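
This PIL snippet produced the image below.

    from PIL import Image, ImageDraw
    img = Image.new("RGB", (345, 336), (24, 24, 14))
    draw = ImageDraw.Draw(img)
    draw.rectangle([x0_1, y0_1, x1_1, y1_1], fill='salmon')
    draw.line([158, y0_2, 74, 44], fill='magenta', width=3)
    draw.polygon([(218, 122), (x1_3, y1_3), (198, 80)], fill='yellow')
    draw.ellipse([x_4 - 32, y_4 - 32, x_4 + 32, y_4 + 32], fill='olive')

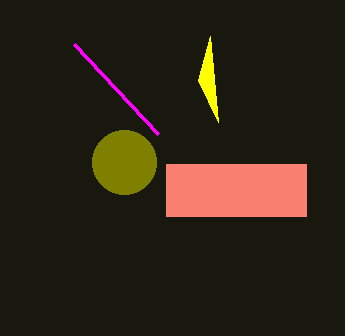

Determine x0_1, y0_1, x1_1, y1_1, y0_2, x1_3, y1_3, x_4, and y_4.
x0_1 = 166, y0_1 = 164, x1_1 = 306, y1_1 = 216, y0_2 = 134, x1_3 = 210, y1_3 = 36, x_4 = 124, y_4 = 162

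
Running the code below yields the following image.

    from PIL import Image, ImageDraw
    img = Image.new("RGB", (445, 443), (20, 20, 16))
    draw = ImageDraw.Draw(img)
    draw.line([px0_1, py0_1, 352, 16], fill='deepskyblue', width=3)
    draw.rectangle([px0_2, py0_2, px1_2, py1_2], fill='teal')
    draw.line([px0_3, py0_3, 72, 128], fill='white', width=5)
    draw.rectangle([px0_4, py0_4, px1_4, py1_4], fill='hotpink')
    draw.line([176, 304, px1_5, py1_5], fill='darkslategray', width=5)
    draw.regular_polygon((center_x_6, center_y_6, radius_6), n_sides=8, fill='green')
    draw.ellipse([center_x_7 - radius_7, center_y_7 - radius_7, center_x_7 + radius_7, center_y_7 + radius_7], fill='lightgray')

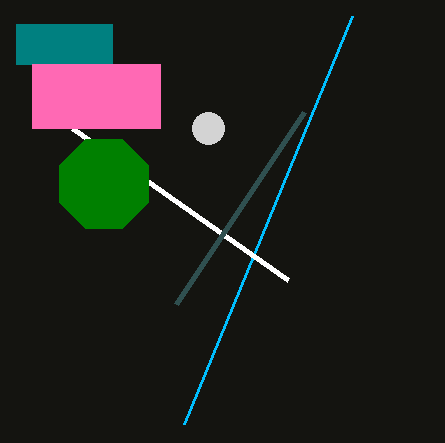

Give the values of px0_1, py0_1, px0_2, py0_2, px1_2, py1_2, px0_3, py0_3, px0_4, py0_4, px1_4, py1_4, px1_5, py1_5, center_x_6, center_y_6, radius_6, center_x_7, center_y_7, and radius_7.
px0_1 = 184
py0_1 = 424
px0_2 = 16
py0_2 = 24
px1_2 = 112
py1_2 = 64
px0_3 = 288
py0_3 = 280
px0_4 = 32
py0_4 = 64
px1_4 = 160
py1_4 = 128
px1_5 = 304
py1_5 = 112
center_x_6 = 104
center_y_6 = 184
radius_6 = 48
center_x_7 = 208
center_y_7 = 128
radius_7 = 16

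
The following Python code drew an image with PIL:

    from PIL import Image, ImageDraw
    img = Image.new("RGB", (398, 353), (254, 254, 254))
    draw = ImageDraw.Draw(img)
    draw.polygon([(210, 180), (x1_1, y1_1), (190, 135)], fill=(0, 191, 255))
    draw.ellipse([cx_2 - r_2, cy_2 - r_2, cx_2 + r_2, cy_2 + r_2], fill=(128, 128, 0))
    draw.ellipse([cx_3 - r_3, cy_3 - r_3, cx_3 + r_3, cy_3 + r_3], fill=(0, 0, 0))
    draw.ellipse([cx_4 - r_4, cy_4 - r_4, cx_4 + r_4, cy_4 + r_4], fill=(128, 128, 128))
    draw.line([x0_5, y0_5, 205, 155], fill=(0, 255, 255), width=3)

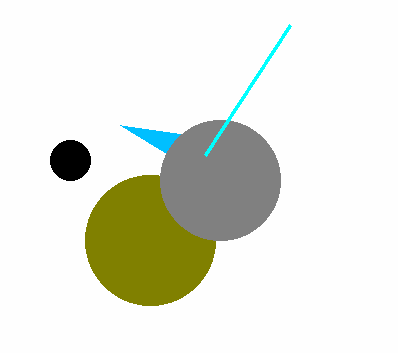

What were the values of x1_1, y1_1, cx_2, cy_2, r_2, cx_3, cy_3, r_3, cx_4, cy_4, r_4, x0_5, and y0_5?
x1_1 = 120; y1_1 = 125; cx_2 = 150; cy_2 = 240; r_2 = 65; cx_3 = 70; cy_3 = 160; r_3 = 20; cx_4 = 220; cy_4 = 180; r_4 = 60; x0_5 = 290; y0_5 = 25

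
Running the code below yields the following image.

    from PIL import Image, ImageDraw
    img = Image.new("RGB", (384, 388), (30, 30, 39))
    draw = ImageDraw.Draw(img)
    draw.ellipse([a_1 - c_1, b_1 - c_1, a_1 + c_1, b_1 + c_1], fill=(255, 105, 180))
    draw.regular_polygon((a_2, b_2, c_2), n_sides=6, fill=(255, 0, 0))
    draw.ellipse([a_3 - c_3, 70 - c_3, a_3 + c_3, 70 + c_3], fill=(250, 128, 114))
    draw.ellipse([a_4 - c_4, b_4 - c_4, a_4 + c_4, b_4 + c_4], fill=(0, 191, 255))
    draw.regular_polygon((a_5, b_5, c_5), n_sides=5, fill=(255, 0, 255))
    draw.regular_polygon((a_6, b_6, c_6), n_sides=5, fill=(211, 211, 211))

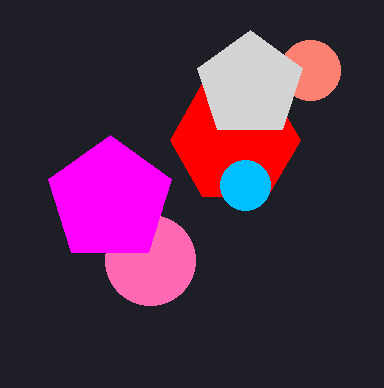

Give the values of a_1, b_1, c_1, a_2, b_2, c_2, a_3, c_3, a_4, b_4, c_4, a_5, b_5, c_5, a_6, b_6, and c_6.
a_1 = 150; b_1 = 260; c_1 = 45; a_2 = 235; b_2 = 140; c_2 = 65; a_3 = 310; c_3 = 30; a_4 = 245; b_4 = 185; c_4 = 25; a_5 = 110; b_5 = 200; c_5 = 65; a_6 = 250; b_6 = 85; c_6 = 55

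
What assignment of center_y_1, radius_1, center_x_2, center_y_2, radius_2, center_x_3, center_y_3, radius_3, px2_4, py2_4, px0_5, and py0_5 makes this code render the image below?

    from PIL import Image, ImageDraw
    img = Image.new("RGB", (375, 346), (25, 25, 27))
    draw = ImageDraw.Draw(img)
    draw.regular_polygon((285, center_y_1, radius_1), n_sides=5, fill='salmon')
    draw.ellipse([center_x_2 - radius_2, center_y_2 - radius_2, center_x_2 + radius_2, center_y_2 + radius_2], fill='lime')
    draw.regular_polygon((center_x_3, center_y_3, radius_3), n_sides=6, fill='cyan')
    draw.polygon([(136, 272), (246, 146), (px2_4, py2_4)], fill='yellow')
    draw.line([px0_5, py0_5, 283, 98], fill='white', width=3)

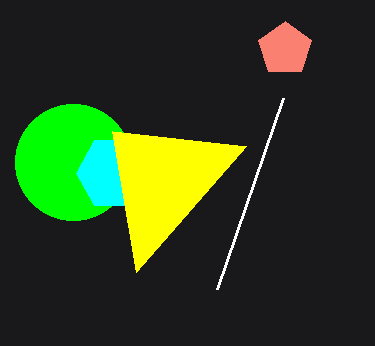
center_y_1 = 49; radius_1 = 28; center_x_2 = 73; center_y_2 = 162; radius_2 = 58; center_x_3 = 113; center_y_3 = 173; radius_3 = 37; px2_4 = 112; py2_4 = 131; px0_5 = 217; py0_5 = 289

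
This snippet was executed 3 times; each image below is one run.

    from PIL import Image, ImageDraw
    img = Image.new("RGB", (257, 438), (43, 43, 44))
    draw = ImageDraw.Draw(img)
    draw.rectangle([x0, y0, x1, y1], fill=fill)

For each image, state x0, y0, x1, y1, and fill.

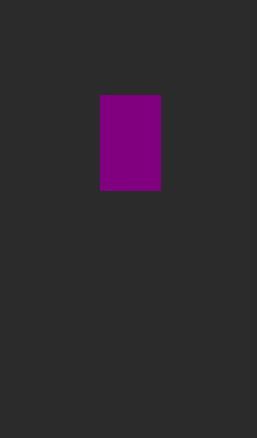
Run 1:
x0 = 100, y0 = 95, x1 = 160, y1 = 190, fill = 'purple'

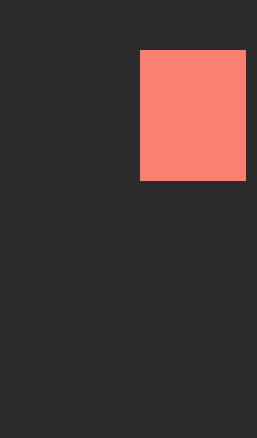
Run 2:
x0 = 140, y0 = 50, x1 = 245, y1 = 180, fill = 'salmon'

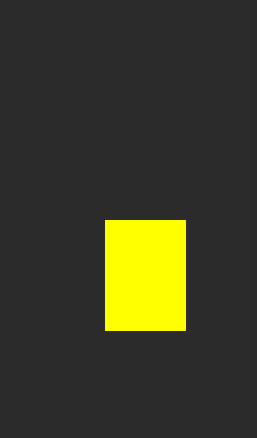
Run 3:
x0 = 105
y0 = 220
x1 = 185
y1 = 330
fill = 'yellow'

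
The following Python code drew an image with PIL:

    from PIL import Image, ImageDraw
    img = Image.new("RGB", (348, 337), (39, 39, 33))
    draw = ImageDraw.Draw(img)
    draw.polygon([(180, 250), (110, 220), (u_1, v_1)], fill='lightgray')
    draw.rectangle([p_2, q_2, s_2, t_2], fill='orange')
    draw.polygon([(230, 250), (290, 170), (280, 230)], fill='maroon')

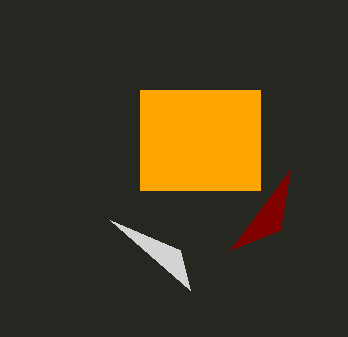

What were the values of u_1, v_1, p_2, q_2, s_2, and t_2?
u_1 = 190, v_1 = 290, p_2 = 140, q_2 = 90, s_2 = 260, t_2 = 190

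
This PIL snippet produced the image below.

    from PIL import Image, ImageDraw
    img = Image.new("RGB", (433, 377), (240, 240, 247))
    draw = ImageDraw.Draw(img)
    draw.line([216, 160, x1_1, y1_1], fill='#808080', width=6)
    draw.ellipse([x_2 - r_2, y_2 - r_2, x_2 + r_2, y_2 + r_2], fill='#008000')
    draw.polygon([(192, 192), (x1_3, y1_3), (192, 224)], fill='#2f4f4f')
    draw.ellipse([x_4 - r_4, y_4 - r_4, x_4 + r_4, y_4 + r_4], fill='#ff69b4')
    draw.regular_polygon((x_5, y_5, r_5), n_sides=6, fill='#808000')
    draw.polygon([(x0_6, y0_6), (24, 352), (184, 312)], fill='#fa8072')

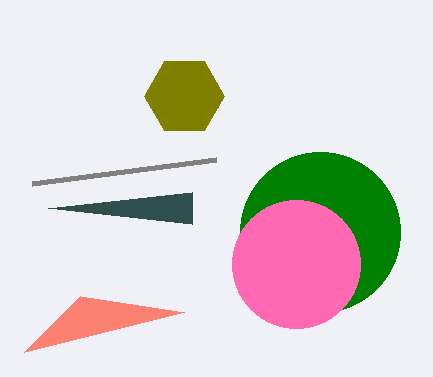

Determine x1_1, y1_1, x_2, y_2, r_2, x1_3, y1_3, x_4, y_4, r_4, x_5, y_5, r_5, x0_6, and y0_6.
x1_1 = 32
y1_1 = 184
x_2 = 320
y_2 = 232
r_2 = 80
x1_3 = 48
y1_3 = 208
x_4 = 296
y_4 = 264
r_4 = 64
x_5 = 184
y_5 = 96
r_5 = 40
x0_6 = 80
y0_6 = 296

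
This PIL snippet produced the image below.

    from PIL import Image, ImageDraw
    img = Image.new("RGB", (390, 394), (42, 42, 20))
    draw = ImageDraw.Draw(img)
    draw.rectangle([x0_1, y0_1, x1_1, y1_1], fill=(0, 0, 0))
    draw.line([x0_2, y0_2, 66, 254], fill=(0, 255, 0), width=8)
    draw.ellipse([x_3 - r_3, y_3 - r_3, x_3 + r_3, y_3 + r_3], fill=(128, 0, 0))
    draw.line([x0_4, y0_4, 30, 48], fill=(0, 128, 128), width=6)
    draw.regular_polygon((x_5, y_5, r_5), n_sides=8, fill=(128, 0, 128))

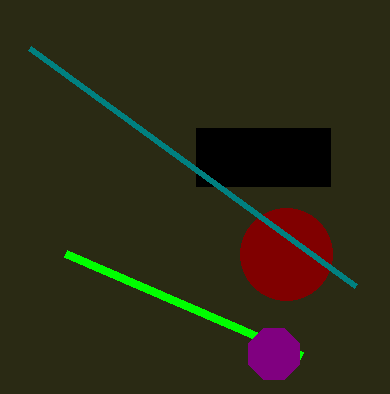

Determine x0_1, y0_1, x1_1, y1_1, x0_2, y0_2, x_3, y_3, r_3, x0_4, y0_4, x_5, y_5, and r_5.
x0_1 = 196
y0_1 = 128
x1_1 = 330
y1_1 = 186
x0_2 = 302
y0_2 = 356
x_3 = 286
y_3 = 254
r_3 = 46
x0_4 = 356
y0_4 = 286
x_5 = 274
y_5 = 354
r_5 = 28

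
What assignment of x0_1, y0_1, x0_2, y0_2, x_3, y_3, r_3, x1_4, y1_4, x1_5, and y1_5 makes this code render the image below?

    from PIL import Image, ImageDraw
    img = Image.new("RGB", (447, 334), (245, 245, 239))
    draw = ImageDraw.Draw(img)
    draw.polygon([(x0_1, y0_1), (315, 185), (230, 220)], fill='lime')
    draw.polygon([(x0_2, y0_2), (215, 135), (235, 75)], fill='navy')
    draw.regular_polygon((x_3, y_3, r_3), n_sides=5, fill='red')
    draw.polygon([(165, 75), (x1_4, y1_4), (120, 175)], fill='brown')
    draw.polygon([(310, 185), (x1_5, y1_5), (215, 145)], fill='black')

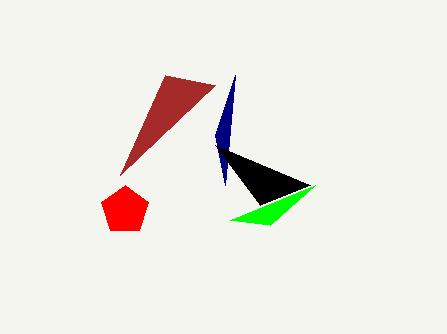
x0_1 = 270
y0_1 = 225
x0_2 = 225
y0_2 = 185
x_3 = 125
y_3 = 210
r_3 = 25
x1_4 = 215
y1_4 = 85
x1_5 = 260
y1_5 = 205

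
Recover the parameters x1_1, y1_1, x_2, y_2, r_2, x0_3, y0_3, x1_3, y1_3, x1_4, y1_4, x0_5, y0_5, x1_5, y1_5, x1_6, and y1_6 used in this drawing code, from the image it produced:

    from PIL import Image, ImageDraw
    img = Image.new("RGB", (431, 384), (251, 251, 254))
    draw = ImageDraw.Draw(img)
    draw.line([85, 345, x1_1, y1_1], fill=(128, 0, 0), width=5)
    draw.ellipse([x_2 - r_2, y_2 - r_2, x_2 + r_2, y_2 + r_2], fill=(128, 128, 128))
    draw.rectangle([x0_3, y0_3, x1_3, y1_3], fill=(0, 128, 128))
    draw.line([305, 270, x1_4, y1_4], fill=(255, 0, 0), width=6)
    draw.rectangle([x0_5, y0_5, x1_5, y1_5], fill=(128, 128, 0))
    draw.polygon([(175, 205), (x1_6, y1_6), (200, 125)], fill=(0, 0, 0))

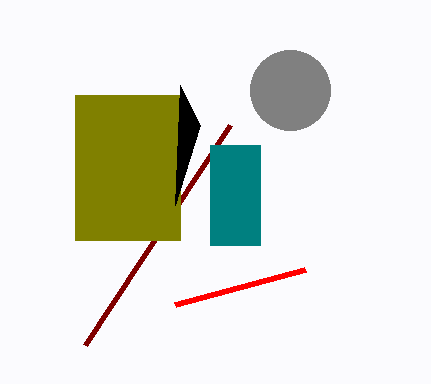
x1_1 = 230; y1_1 = 125; x_2 = 290; y_2 = 90; r_2 = 40; x0_3 = 210; y0_3 = 145; x1_3 = 260; y1_3 = 245; x1_4 = 175; y1_4 = 305; x0_5 = 75; y0_5 = 95; x1_5 = 180; y1_5 = 240; x1_6 = 180; y1_6 = 85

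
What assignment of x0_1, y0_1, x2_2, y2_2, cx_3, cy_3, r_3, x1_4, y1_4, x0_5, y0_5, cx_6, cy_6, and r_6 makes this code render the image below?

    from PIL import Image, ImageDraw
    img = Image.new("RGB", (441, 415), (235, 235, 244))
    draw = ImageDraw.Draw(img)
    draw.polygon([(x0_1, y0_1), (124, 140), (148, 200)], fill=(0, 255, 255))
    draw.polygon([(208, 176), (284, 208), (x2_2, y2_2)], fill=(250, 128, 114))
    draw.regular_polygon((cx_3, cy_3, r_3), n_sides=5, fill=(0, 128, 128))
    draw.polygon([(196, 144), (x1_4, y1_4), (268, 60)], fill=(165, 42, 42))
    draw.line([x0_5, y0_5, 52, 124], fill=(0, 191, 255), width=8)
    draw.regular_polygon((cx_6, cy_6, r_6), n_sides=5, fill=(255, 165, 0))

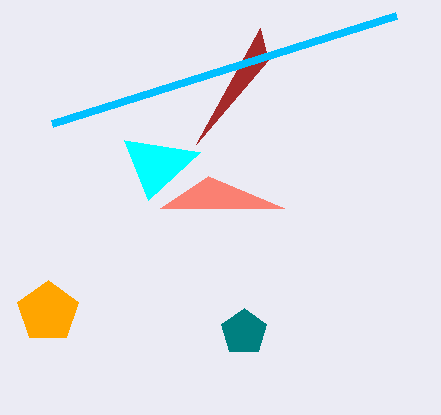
x0_1 = 200; y0_1 = 152; x2_2 = 160; y2_2 = 208; cx_3 = 244; cy_3 = 332; r_3 = 24; x1_4 = 260; y1_4 = 28; x0_5 = 396; y0_5 = 16; cx_6 = 48; cy_6 = 312; r_6 = 32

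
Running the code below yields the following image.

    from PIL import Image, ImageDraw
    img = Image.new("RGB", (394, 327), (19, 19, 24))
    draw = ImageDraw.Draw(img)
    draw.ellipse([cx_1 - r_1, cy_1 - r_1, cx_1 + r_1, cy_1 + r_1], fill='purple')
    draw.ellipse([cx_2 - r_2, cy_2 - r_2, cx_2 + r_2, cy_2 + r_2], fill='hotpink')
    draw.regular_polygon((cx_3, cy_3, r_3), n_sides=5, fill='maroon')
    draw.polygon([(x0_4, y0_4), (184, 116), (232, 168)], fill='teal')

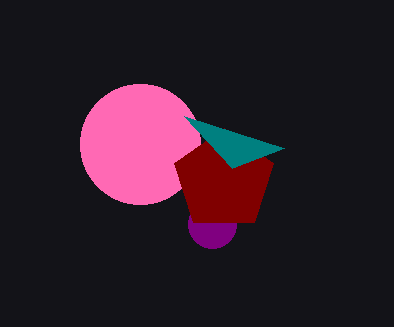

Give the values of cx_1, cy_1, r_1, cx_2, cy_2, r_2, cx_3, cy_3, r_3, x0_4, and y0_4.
cx_1 = 212; cy_1 = 224; r_1 = 24; cx_2 = 140; cy_2 = 144; r_2 = 60; cx_3 = 224; cy_3 = 180; r_3 = 52; x0_4 = 284; y0_4 = 148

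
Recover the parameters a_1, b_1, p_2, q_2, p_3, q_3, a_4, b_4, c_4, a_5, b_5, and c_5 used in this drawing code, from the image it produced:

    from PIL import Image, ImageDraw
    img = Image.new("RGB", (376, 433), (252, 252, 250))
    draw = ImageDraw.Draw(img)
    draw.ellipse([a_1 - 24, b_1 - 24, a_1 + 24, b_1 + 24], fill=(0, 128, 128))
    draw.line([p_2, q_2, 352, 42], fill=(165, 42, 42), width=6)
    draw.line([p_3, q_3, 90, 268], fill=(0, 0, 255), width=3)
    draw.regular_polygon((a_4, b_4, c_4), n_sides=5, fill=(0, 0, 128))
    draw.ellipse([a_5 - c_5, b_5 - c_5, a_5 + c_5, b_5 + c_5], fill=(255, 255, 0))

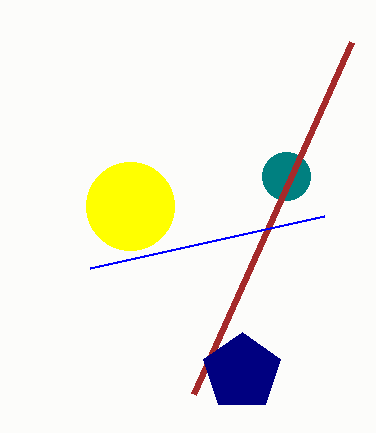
a_1 = 286, b_1 = 176, p_2 = 194, q_2 = 394, p_3 = 324, q_3 = 216, a_4 = 242, b_4 = 372, c_4 = 40, a_5 = 130, b_5 = 206, c_5 = 44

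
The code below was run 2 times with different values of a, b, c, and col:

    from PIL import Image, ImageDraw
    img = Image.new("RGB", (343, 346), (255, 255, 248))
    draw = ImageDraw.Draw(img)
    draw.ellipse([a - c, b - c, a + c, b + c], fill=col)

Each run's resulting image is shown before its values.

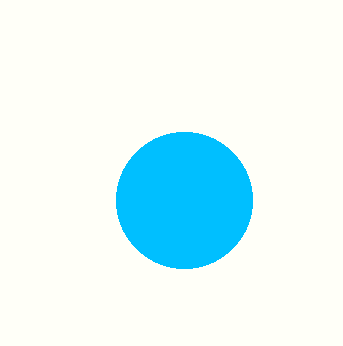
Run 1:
a = 184, b = 200, c = 68, col = 'deepskyblue'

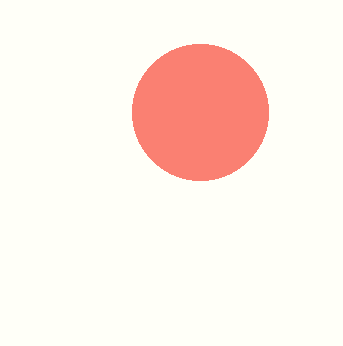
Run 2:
a = 200; b = 112; c = 68; col = 'salmon'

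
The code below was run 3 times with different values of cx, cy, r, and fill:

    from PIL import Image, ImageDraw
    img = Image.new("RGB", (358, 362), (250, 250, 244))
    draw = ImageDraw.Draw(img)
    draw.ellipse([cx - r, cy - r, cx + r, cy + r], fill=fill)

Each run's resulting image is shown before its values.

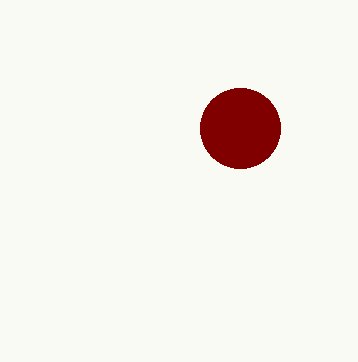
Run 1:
cx = 240, cy = 128, r = 40, fill = 'maroon'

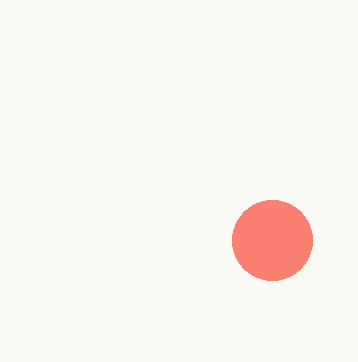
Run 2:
cx = 272
cy = 240
r = 40
fill = 'salmon'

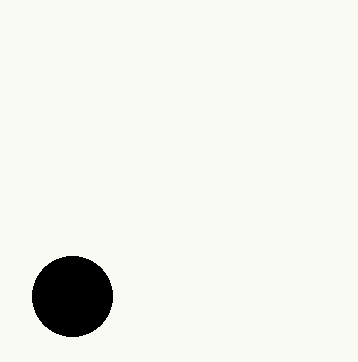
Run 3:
cx = 72
cy = 296
r = 40
fill = 'black'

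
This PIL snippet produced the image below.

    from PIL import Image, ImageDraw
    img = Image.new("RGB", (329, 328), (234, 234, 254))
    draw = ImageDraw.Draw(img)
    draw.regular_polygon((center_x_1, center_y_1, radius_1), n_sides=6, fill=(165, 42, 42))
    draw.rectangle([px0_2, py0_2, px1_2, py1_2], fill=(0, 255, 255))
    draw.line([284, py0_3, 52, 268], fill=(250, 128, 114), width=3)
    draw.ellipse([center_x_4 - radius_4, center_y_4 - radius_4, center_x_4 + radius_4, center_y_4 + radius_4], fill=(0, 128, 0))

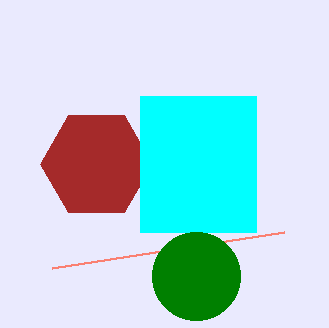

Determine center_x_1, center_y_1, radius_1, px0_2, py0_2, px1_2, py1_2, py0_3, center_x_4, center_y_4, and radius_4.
center_x_1 = 96
center_y_1 = 164
radius_1 = 56
px0_2 = 140
py0_2 = 96
px1_2 = 256
py1_2 = 232
py0_3 = 232
center_x_4 = 196
center_y_4 = 276
radius_4 = 44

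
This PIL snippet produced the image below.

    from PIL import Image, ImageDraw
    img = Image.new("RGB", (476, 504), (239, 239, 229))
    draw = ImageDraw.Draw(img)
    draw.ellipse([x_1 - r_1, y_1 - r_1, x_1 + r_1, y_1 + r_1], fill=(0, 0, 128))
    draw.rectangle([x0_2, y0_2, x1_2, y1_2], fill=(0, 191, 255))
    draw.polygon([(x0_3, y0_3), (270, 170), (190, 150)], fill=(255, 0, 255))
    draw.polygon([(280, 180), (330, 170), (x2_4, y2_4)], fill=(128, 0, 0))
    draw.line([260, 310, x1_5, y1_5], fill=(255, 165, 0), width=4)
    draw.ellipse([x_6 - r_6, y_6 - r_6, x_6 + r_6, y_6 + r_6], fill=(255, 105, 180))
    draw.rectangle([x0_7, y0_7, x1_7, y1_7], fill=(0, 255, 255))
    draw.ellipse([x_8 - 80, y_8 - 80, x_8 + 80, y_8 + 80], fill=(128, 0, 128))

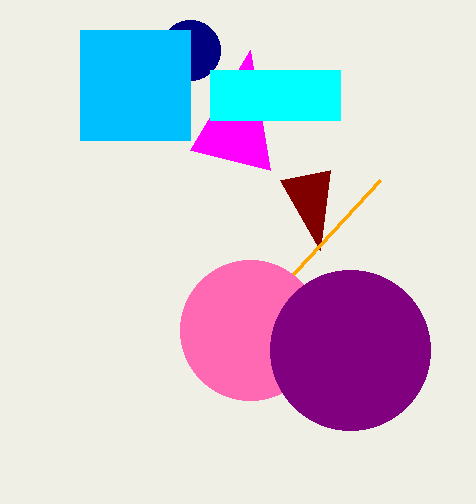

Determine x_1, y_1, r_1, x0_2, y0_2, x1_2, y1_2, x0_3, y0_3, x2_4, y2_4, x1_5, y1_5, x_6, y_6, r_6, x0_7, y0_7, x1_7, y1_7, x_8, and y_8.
x_1 = 190, y_1 = 50, r_1 = 30, x0_2 = 80, y0_2 = 30, x1_2 = 190, y1_2 = 140, x0_3 = 250, y0_3 = 50, x2_4 = 320, y2_4 = 250, x1_5 = 380, y1_5 = 180, x_6 = 250, y_6 = 330, r_6 = 70, x0_7 = 210, y0_7 = 70, x1_7 = 340, y1_7 = 120, x_8 = 350, y_8 = 350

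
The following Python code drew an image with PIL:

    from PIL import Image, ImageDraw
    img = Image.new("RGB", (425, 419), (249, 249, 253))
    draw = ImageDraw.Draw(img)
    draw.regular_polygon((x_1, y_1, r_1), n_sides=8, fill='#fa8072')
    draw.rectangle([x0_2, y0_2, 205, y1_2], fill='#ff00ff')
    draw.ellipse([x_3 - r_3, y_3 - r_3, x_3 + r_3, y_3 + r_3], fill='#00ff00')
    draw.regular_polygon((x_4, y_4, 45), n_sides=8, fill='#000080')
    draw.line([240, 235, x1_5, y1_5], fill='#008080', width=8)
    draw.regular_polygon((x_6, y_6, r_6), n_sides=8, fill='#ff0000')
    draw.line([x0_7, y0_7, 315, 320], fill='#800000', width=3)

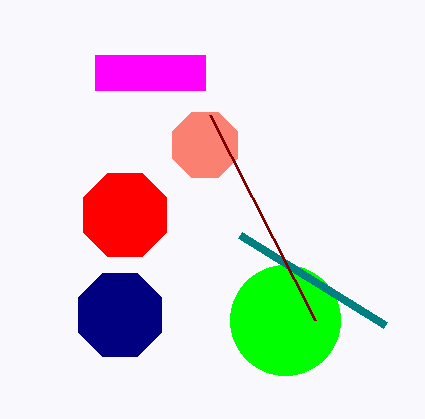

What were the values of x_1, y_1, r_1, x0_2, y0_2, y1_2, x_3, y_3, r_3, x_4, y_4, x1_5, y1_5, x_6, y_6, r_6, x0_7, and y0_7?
x_1 = 205, y_1 = 145, r_1 = 35, x0_2 = 95, y0_2 = 55, y1_2 = 90, x_3 = 285, y_3 = 320, r_3 = 55, x_4 = 120, y_4 = 315, x1_5 = 385, y1_5 = 325, x_6 = 125, y_6 = 215, r_6 = 45, x0_7 = 210, y0_7 = 115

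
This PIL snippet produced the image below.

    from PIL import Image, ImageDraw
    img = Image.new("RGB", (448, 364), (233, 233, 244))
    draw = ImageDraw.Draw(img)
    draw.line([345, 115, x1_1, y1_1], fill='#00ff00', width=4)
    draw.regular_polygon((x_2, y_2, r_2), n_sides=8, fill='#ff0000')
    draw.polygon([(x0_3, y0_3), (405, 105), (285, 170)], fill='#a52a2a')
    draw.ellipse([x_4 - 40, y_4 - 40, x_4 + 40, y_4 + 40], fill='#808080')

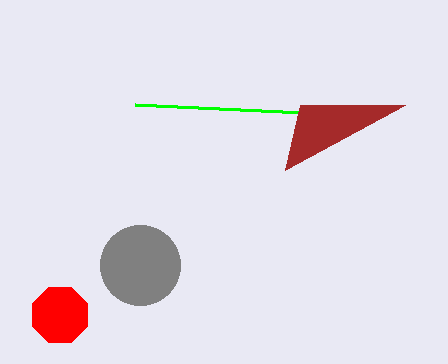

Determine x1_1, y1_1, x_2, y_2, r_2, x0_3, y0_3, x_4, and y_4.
x1_1 = 135, y1_1 = 105, x_2 = 60, y_2 = 315, r_2 = 30, x0_3 = 300, y0_3 = 105, x_4 = 140, y_4 = 265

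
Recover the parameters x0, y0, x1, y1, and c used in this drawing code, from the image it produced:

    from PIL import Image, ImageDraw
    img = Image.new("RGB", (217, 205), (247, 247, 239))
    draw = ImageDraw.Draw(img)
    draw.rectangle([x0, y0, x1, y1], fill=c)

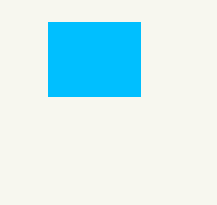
x0 = 48; y0 = 22; x1 = 140; y1 = 96; c = 'deepskyblue'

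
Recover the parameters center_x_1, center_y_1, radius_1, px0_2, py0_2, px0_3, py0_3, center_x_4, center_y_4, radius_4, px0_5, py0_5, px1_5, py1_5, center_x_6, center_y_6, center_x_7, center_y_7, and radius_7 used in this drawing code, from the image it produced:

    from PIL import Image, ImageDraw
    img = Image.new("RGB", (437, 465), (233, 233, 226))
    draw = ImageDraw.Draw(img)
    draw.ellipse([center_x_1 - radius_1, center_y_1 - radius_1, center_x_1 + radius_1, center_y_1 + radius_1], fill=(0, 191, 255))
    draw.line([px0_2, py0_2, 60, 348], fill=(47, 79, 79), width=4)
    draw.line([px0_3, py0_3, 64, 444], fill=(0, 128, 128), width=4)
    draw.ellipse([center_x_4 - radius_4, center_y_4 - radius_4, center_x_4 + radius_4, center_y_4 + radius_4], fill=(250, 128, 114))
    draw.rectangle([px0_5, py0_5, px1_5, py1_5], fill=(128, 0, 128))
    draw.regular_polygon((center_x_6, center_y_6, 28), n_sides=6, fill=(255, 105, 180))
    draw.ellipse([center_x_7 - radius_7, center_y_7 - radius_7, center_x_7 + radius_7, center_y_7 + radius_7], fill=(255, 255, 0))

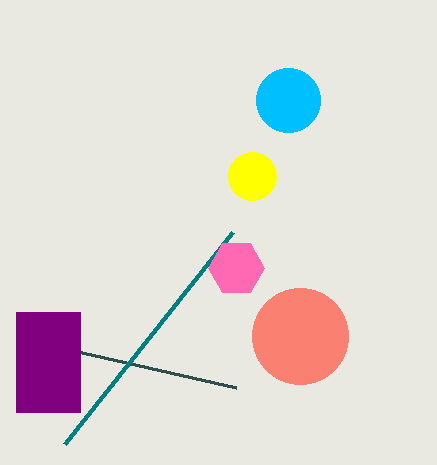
center_x_1 = 288, center_y_1 = 100, radius_1 = 32, px0_2 = 236, py0_2 = 388, px0_3 = 232, py0_3 = 232, center_x_4 = 300, center_y_4 = 336, radius_4 = 48, px0_5 = 16, py0_5 = 312, px1_5 = 80, py1_5 = 412, center_x_6 = 236, center_y_6 = 268, center_x_7 = 252, center_y_7 = 176, radius_7 = 24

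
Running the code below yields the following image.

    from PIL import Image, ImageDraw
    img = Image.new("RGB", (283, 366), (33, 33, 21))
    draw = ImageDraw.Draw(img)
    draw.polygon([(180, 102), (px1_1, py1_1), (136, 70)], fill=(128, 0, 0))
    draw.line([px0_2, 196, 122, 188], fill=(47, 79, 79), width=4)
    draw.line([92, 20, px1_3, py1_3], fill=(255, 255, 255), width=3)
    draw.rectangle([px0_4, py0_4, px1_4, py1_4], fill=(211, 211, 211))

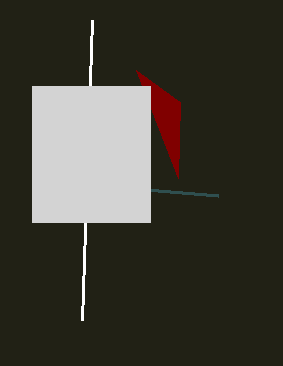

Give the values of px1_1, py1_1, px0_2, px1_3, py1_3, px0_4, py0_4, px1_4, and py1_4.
px1_1 = 178, py1_1 = 178, px0_2 = 218, px1_3 = 82, py1_3 = 320, px0_4 = 32, py0_4 = 86, px1_4 = 150, py1_4 = 222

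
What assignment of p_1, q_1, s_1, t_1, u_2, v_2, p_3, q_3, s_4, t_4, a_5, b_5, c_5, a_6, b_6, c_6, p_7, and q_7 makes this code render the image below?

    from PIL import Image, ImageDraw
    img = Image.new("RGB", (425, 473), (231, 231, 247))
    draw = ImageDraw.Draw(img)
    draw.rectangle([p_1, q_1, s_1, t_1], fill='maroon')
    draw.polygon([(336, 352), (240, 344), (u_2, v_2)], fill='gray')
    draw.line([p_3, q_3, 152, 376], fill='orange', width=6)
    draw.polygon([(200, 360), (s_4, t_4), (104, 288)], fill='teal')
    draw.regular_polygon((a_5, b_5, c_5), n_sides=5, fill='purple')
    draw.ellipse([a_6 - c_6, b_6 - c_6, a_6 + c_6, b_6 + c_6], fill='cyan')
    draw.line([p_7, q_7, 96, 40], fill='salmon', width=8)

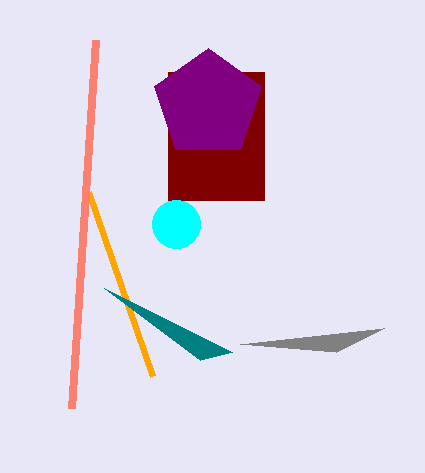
p_1 = 168
q_1 = 72
s_1 = 264
t_1 = 200
u_2 = 384
v_2 = 328
p_3 = 88
q_3 = 192
s_4 = 232
t_4 = 352
a_5 = 208
b_5 = 104
c_5 = 56
a_6 = 176
b_6 = 224
c_6 = 24
p_7 = 72
q_7 = 408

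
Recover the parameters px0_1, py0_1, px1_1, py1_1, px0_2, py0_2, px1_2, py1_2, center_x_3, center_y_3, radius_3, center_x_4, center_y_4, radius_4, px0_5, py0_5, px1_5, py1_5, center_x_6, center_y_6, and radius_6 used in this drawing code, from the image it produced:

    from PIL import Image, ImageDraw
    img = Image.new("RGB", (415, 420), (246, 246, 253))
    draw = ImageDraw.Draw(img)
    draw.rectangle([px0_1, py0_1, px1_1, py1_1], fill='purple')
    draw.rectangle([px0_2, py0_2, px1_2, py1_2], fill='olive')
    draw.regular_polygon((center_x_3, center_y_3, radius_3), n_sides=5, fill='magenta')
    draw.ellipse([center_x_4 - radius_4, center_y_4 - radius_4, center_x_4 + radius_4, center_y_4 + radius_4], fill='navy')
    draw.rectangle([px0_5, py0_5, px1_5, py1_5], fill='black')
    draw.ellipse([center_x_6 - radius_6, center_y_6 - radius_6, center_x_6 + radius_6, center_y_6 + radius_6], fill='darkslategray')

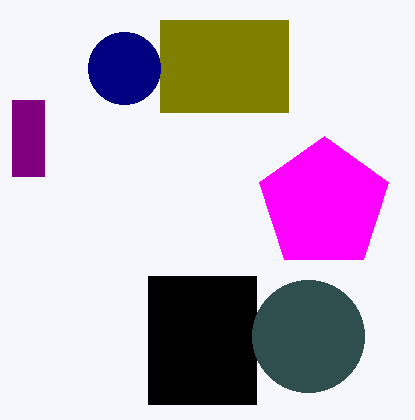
px0_1 = 12
py0_1 = 100
px1_1 = 44
py1_1 = 176
px0_2 = 160
py0_2 = 20
px1_2 = 288
py1_2 = 112
center_x_3 = 324
center_y_3 = 204
radius_3 = 68
center_x_4 = 124
center_y_4 = 68
radius_4 = 36
px0_5 = 148
py0_5 = 276
px1_5 = 256
py1_5 = 404
center_x_6 = 308
center_y_6 = 336
radius_6 = 56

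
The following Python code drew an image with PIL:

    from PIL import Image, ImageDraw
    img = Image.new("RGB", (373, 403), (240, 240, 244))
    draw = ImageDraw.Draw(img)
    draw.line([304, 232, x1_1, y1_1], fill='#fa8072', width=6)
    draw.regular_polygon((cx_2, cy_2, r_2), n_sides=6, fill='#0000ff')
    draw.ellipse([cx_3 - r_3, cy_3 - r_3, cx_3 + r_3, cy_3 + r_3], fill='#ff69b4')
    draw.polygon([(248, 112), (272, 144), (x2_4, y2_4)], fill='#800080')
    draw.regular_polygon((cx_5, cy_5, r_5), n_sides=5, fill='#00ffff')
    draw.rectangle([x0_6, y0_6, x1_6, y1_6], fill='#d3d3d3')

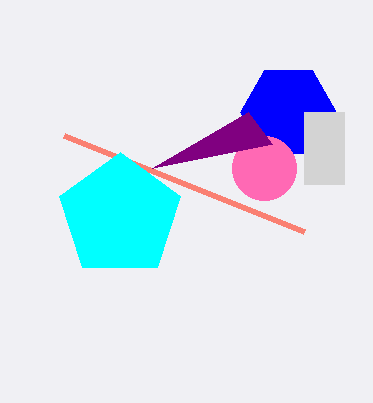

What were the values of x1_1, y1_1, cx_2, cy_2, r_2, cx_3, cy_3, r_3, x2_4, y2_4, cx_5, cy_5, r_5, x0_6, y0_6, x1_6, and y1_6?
x1_1 = 64
y1_1 = 136
cx_2 = 288
cy_2 = 112
r_2 = 48
cx_3 = 264
cy_3 = 168
r_3 = 32
x2_4 = 152
y2_4 = 168
cx_5 = 120
cy_5 = 216
r_5 = 64
x0_6 = 304
y0_6 = 112
x1_6 = 344
y1_6 = 184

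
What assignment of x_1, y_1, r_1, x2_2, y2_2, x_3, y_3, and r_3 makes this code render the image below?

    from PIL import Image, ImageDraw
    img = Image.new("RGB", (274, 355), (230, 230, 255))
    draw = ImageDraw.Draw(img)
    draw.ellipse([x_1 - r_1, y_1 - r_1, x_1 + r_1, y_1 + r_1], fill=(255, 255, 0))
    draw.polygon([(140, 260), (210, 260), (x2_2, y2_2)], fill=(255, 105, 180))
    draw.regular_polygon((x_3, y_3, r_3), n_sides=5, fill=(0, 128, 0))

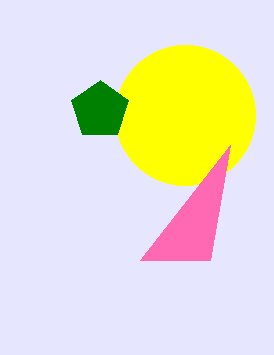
x_1 = 185
y_1 = 115
r_1 = 70
x2_2 = 230
y2_2 = 145
x_3 = 100
y_3 = 110
r_3 = 30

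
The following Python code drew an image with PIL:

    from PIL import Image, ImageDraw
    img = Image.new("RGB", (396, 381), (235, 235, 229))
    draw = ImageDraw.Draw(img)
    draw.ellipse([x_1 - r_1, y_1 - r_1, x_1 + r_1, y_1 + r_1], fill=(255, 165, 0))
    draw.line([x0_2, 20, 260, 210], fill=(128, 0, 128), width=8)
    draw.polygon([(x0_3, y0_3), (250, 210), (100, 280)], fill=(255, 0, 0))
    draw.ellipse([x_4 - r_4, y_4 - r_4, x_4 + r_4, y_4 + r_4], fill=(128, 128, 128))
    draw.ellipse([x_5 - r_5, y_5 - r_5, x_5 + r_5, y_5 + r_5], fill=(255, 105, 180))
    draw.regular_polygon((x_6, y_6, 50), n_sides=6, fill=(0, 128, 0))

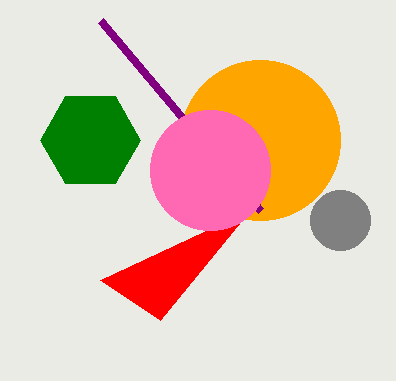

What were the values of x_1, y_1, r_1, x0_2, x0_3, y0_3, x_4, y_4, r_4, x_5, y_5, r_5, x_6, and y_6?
x_1 = 260
y_1 = 140
r_1 = 80
x0_2 = 100
x0_3 = 160
y0_3 = 320
x_4 = 340
y_4 = 220
r_4 = 30
x_5 = 210
y_5 = 170
r_5 = 60
x_6 = 90
y_6 = 140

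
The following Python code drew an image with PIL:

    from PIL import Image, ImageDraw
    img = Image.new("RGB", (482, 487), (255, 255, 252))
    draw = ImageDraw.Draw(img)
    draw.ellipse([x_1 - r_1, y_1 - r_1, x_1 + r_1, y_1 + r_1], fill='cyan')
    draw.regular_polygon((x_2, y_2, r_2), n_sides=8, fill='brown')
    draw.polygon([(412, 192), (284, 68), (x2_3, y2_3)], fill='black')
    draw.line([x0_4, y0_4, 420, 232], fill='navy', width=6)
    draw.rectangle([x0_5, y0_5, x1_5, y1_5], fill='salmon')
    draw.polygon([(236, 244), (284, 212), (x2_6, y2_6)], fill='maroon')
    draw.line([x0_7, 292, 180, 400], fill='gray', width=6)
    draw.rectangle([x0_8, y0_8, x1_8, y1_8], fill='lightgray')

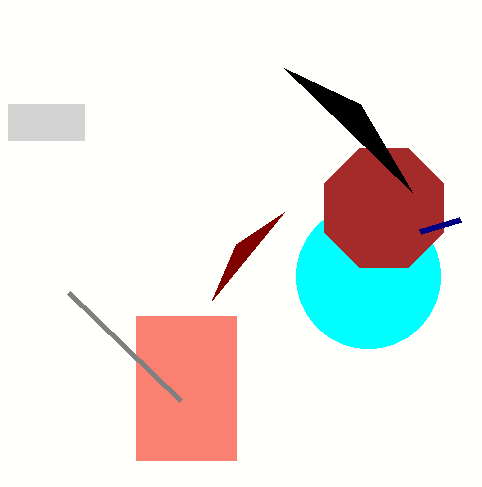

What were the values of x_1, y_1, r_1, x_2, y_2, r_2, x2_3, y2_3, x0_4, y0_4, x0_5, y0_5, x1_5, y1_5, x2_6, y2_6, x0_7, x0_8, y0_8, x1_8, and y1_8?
x_1 = 368; y_1 = 276; r_1 = 72; x_2 = 384; y_2 = 208; r_2 = 64; x2_3 = 360; y2_3 = 104; x0_4 = 460; y0_4 = 220; x0_5 = 136; y0_5 = 316; x1_5 = 236; y1_5 = 460; x2_6 = 212; y2_6 = 300; x0_7 = 68; x0_8 = 8; y0_8 = 104; x1_8 = 84; y1_8 = 140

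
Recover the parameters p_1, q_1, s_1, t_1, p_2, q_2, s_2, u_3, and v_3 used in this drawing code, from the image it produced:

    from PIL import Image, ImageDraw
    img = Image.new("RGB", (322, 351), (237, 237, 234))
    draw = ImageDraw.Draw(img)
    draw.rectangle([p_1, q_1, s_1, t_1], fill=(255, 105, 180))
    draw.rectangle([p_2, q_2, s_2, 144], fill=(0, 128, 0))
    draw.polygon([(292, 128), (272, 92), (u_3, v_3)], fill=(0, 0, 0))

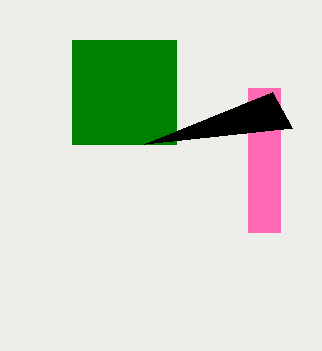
p_1 = 248; q_1 = 88; s_1 = 280; t_1 = 232; p_2 = 72; q_2 = 40; s_2 = 176; u_3 = 144; v_3 = 144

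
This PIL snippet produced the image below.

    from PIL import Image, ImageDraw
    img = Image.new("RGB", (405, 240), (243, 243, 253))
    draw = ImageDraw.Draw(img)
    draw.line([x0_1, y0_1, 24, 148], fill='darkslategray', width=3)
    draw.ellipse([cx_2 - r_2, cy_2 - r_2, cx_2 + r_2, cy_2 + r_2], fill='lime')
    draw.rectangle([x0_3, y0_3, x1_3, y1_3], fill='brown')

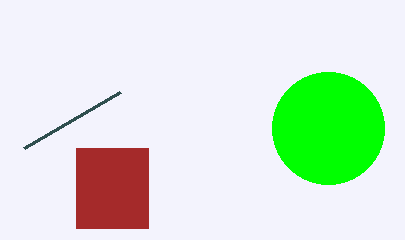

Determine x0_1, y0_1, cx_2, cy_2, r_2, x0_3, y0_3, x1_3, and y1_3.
x0_1 = 120, y0_1 = 92, cx_2 = 328, cy_2 = 128, r_2 = 56, x0_3 = 76, y0_3 = 148, x1_3 = 148, y1_3 = 228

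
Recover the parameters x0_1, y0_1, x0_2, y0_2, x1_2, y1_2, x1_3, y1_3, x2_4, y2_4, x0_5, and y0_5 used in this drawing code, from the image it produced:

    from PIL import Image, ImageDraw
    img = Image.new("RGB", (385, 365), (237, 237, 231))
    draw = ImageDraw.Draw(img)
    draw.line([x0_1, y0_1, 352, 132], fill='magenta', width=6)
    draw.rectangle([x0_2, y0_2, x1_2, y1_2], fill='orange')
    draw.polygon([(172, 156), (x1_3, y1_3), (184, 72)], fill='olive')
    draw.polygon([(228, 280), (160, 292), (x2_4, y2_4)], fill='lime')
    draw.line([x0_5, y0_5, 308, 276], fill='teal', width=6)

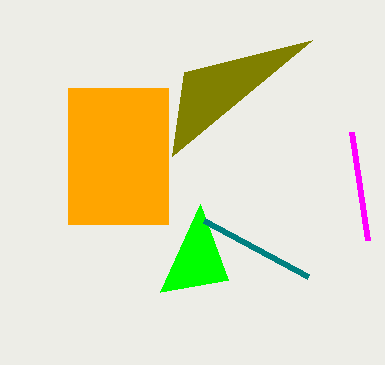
x0_1 = 368; y0_1 = 240; x0_2 = 68; y0_2 = 88; x1_2 = 168; y1_2 = 224; x1_3 = 312; y1_3 = 40; x2_4 = 200; y2_4 = 204; x0_5 = 204; y0_5 = 220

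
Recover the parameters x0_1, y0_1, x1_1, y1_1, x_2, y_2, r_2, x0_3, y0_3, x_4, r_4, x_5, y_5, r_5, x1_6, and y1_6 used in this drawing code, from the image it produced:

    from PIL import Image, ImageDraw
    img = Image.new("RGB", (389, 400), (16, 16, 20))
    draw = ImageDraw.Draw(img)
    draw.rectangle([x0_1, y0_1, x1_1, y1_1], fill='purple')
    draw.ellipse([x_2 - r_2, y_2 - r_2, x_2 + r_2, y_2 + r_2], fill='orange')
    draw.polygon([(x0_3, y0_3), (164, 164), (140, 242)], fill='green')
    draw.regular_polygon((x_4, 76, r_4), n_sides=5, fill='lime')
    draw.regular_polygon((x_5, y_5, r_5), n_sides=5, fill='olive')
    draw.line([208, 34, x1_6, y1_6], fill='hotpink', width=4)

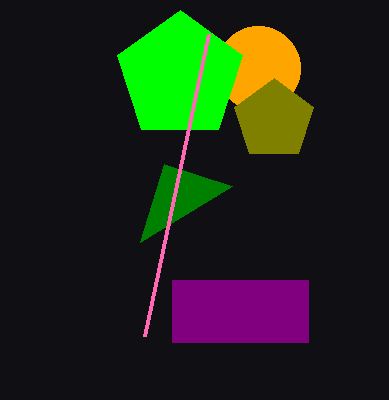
x0_1 = 172, y0_1 = 280, x1_1 = 308, y1_1 = 342, x_2 = 258, y_2 = 68, r_2 = 42, x0_3 = 232, y0_3 = 186, x_4 = 180, r_4 = 66, x_5 = 274, y_5 = 120, r_5 = 42, x1_6 = 144, y1_6 = 336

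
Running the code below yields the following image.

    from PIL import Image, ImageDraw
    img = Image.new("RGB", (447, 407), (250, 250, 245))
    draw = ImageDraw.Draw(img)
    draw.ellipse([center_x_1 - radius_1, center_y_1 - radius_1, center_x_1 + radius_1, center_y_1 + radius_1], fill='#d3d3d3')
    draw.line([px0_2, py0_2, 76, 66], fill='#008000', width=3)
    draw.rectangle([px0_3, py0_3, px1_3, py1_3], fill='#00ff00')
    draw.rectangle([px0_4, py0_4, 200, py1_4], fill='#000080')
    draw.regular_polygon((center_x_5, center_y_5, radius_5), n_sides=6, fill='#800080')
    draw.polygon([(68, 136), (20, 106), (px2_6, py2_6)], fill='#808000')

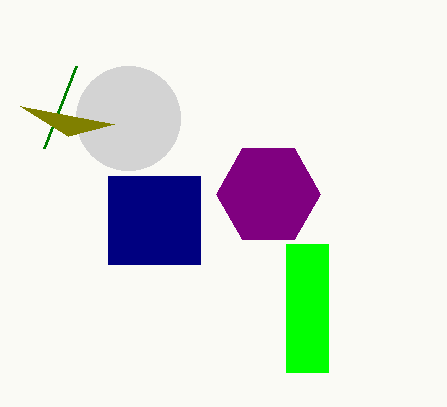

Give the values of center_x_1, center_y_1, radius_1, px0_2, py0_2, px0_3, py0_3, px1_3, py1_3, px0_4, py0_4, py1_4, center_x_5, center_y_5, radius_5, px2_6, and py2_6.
center_x_1 = 128; center_y_1 = 118; radius_1 = 52; px0_2 = 44; py0_2 = 148; px0_3 = 286; py0_3 = 244; px1_3 = 328; py1_3 = 372; px0_4 = 108; py0_4 = 176; py1_4 = 264; center_x_5 = 268; center_y_5 = 194; radius_5 = 52; px2_6 = 114; py2_6 = 124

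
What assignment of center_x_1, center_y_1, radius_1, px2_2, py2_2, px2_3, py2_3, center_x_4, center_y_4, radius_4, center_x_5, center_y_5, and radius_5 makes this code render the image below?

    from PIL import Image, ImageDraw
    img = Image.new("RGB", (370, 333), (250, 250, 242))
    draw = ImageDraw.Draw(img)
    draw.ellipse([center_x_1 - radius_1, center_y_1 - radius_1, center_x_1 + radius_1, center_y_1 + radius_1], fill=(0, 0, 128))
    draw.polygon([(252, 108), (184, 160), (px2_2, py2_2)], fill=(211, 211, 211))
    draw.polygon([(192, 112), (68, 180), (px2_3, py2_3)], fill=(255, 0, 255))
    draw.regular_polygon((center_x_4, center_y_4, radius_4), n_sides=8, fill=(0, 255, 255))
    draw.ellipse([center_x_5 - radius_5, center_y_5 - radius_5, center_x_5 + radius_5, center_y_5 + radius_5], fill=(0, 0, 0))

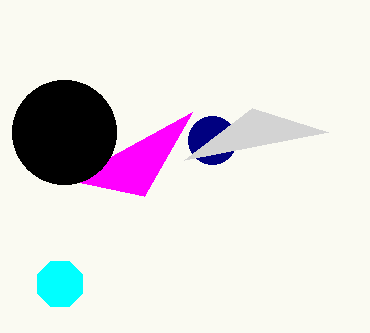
center_x_1 = 212; center_y_1 = 140; radius_1 = 24; px2_2 = 328; py2_2 = 132; px2_3 = 144; py2_3 = 196; center_x_4 = 60; center_y_4 = 284; radius_4 = 24; center_x_5 = 64; center_y_5 = 132; radius_5 = 52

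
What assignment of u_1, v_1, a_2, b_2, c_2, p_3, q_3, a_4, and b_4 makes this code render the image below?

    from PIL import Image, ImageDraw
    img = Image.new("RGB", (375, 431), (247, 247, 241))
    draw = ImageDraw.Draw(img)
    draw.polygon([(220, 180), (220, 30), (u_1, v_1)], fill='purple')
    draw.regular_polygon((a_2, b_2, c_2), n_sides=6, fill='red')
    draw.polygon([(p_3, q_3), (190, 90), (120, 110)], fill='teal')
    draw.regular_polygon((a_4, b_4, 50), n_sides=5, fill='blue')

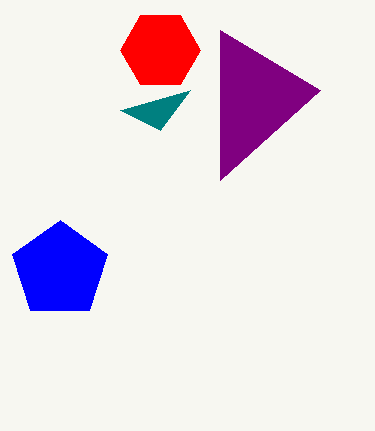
u_1 = 320, v_1 = 90, a_2 = 160, b_2 = 50, c_2 = 40, p_3 = 160, q_3 = 130, a_4 = 60, b_4 = 270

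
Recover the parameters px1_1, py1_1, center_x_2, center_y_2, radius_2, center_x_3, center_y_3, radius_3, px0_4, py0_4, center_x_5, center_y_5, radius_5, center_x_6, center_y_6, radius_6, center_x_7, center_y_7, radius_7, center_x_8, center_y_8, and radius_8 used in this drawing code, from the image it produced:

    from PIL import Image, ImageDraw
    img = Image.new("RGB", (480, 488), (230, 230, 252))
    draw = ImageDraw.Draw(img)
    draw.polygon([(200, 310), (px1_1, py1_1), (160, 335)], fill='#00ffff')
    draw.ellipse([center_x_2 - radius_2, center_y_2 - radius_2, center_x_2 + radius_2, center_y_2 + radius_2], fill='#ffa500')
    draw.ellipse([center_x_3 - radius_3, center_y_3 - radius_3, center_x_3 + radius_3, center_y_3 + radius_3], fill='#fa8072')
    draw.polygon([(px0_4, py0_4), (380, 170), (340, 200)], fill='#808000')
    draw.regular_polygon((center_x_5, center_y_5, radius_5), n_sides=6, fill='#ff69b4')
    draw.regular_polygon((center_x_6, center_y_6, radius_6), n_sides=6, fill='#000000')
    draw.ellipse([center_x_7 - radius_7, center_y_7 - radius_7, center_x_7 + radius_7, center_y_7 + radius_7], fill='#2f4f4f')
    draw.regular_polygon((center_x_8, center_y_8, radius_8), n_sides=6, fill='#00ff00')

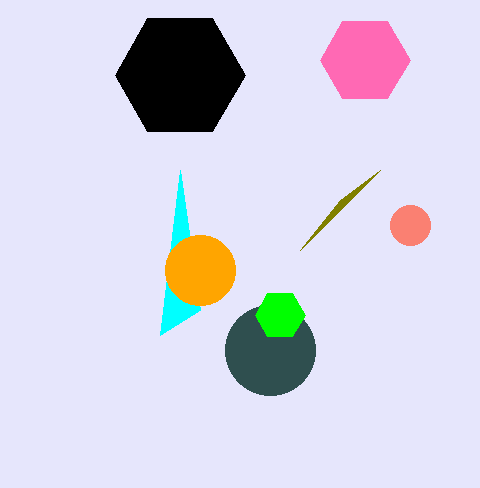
px1_1 = 180
py1_1 = 170
center_x_2 = 200
center_y_2 = 270
radius_2 = 35
center_x_3 = 410
center_y_3 = 225
radius_3 = 20
px0_4 = 300
py0_4 = 250
center_x_5 = 365
center_y_5 = 60
radius_5 = 45
center_x_6 = 180
center_y_6 = 75
radius_6 = 65
center_x_7 = 270
center_y_7 = 350
radius_7 = 45
center_x_8 = 280
center_y_8 = 315
radius_8 = 25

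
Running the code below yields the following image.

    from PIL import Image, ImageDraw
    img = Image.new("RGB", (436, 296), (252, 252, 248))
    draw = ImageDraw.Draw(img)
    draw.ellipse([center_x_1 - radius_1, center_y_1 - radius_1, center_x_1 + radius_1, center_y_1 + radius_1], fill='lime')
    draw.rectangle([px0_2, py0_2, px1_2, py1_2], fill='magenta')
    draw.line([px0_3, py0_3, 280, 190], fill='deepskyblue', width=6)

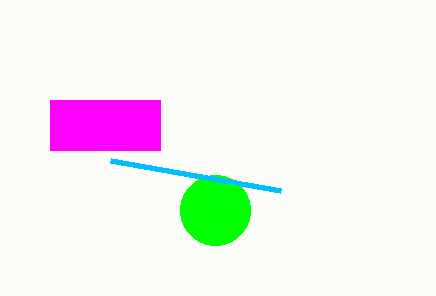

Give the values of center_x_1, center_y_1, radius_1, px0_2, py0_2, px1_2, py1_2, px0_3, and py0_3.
center_x_1 = 215, center_y_1 = 210, radius_1 = 35, px0_2 = 50, py0_2 = 100, px1_2 = 160, py1_2 = 150, px0_3 = 110, py0_3 = 160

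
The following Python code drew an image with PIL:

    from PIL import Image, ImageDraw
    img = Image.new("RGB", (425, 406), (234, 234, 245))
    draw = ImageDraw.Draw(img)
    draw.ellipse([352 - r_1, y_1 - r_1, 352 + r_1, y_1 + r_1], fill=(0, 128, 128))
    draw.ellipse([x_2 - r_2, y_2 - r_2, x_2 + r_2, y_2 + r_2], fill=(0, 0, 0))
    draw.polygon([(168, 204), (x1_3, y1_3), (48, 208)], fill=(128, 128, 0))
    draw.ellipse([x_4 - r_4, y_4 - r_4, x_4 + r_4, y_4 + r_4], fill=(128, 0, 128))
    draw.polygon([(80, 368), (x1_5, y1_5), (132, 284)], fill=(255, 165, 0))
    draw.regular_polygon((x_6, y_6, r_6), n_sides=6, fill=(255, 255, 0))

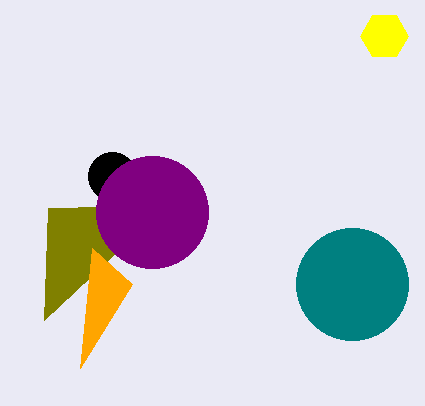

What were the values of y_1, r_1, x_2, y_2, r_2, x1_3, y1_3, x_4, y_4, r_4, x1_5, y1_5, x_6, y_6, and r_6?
y_1 = 284, r_1 = 56, x_2 = 112, y_2 = 176, r_2 = 24, x1_3 = 44, y1_3 = 320, x_4 = 152, y_4 = 212, r_4 = 56, x1_5 = 92, y1_5 = 248, x_6 = 384, y_6 = 36, r_6 = 24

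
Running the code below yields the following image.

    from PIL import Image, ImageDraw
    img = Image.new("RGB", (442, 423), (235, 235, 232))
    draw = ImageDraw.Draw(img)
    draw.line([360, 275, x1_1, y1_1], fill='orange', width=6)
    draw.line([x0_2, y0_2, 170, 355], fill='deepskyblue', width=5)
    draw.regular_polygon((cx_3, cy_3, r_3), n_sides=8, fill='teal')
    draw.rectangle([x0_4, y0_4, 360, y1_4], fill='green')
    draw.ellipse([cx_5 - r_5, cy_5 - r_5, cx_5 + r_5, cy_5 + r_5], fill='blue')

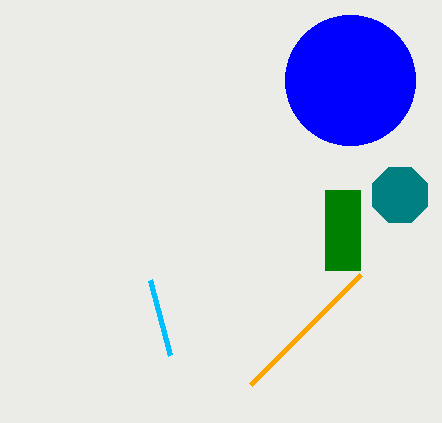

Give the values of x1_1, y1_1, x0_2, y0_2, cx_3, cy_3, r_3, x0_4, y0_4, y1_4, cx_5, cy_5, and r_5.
x1_1 = 250, y1_1 = 385, x0_2 = 150, y0_2 = 280, cx_3 = 400, cy_3 = 195, r_3 = 30, x0_4 = 325, y0_4 = 190, y1_4 = 270, cx_5 = 350, cy_5 = 80, r_5 = 65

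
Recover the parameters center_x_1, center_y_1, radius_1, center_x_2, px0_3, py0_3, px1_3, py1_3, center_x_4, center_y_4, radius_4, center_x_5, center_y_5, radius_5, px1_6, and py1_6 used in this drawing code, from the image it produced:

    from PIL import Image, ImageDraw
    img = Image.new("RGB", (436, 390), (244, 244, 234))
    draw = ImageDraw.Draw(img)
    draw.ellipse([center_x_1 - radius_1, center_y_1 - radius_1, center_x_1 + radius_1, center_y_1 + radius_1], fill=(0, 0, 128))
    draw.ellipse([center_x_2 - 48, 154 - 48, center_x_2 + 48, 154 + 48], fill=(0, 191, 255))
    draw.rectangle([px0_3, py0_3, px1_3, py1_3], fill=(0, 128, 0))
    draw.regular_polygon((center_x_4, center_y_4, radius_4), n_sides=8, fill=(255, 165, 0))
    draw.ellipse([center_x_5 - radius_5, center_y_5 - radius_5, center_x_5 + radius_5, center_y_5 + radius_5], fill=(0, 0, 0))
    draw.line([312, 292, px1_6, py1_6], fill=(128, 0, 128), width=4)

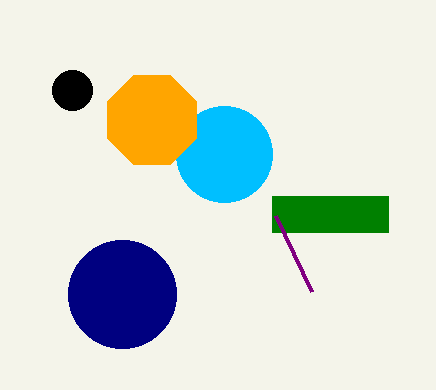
center_x_1 = 122; center_y_1 = 294; radius_1 = 54; center_x_2 = 224; px0_3 = 272; py0_3 = 196; px1_3 = 388; py1_3 = 232; center_x_4 = 152; center_y_4 = 120; radius_4 = 48; center_x_5 = 72; center_y_5 = 90; radius_5 = 20; px1_6 = 276; py1_6 = 216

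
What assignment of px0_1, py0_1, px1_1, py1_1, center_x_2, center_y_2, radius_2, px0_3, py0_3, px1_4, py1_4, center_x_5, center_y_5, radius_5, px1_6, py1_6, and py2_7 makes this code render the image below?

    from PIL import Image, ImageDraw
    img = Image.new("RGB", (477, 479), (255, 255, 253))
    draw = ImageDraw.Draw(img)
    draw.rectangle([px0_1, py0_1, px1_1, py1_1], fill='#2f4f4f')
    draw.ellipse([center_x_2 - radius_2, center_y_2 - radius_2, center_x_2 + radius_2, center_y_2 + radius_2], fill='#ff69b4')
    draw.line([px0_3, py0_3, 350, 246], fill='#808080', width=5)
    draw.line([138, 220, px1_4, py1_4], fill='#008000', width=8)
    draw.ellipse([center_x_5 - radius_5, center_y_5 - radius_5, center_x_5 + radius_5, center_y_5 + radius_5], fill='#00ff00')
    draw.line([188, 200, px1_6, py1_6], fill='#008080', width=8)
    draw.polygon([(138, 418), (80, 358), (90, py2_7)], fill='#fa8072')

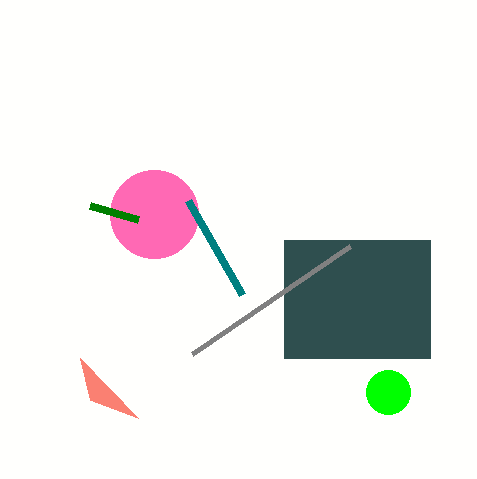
px0_1 = 284, py0_1 = 240, px1_1 = 430, py1_1 = 358, center_x_2 = 154, center_y_2 = 214, radius_2 = 44, px0_3 = 192, py0_3 = 354, px1_4 = 90, py1_4 = 206, center_x_5 = 388, center_y_5 = 392, radius_5 = 22, px1_6 = 242, py1_6 = 294, py2_7 = 400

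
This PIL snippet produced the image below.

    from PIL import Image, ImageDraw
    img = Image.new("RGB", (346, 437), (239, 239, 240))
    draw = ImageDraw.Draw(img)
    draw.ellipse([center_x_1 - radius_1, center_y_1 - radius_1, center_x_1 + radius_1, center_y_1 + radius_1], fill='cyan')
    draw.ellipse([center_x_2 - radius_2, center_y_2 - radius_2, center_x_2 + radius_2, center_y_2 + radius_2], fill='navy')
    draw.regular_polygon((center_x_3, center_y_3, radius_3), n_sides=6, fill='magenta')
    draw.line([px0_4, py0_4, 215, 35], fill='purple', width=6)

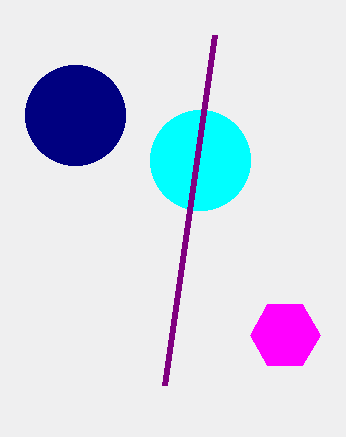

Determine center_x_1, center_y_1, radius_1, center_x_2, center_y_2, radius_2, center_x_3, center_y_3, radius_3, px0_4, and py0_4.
center_x_1 = 200; center_y_1 = 160; radius_1 = 50; center_x_2 = 75; center_y_2 = 115; radius_2 = 50; center_x_3 = 285; center_y_3 = 335; radius_3 = 35; px0_4 = 165; py0_4 = 385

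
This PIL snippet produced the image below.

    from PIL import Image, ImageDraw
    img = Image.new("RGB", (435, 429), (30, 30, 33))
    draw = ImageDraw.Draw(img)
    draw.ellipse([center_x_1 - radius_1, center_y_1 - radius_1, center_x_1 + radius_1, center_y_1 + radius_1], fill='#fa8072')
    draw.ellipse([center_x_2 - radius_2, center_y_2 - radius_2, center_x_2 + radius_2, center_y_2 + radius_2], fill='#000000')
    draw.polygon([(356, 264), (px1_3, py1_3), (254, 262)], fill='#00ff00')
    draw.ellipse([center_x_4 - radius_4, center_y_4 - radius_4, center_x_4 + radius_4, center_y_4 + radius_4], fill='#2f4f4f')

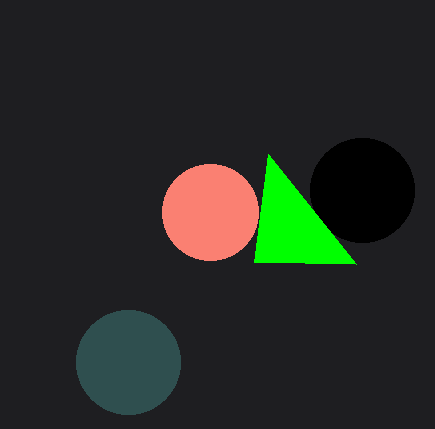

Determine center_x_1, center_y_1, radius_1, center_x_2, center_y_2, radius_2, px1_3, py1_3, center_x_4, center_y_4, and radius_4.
center_x_1 = 210
center_y_1 = 212
radius_1 = 48
center_x_2 = 362
center_y_2 = 190
radius_2 = 52
px1_3 = 268
py1_3 = 154
center_x_4 = 128
center_y_4 = 362
radius_4 = 52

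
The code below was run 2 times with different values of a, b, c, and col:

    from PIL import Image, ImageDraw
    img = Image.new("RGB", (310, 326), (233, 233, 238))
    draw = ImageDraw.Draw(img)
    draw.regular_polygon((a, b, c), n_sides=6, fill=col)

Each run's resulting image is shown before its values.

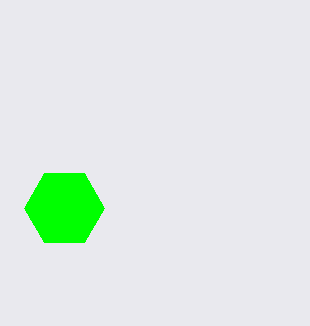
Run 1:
a = 64
b = 208
c = 40
col = 'lime'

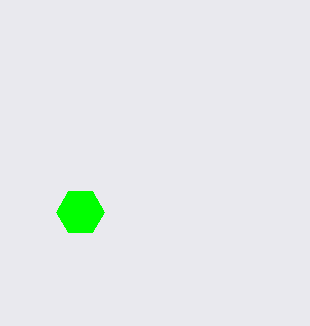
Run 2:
a = 80; b = 212; c = 24; col = 'lime'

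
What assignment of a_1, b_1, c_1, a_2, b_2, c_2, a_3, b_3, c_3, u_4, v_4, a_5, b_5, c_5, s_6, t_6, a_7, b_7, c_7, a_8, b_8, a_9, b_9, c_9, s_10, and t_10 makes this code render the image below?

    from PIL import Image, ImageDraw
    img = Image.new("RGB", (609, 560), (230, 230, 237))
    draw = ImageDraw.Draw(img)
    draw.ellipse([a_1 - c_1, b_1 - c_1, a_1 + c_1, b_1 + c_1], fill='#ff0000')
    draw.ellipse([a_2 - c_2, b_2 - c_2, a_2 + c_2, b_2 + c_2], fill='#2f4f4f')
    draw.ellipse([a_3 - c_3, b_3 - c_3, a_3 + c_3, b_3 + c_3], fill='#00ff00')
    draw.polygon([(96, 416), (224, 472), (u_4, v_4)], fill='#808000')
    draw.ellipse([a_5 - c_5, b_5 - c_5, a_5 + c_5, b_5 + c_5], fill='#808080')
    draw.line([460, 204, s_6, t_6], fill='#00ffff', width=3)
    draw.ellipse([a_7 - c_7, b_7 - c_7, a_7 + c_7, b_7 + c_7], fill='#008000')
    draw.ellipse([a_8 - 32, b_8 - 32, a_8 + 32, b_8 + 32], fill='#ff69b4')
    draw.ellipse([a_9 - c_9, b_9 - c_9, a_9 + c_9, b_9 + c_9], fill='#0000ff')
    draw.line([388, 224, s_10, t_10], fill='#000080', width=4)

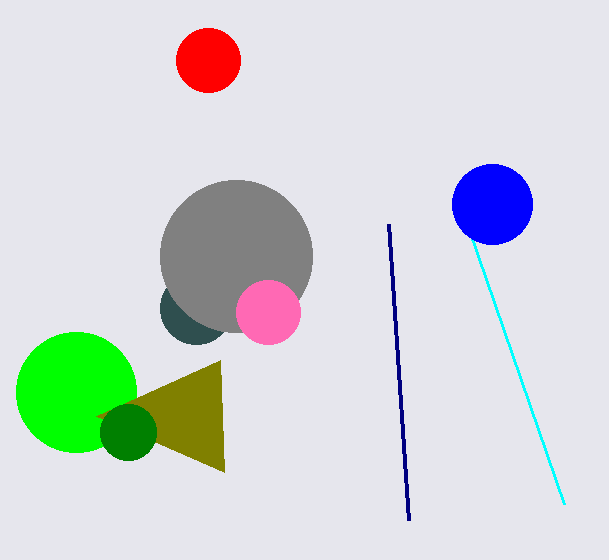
a_1 = 208; b_1 = 60; c_1 = 32; a_2 = 196; b_2 = 308; c_2 = 36; a_3 = 76; b_3 = 392; c_3 = 60; u_4 = 220; v_4 = 360; a_5 = 236; b_5 = 256; c_5 = 76; s_6 = 564; t_6 = 504; a_7 = 128; b_7 = 432; c_7 = 28; a_8 = 268; b_8 = 312; a_9 = 492; b_9 = 204; c_9 = 40; s_10 = 408; t_10 = 520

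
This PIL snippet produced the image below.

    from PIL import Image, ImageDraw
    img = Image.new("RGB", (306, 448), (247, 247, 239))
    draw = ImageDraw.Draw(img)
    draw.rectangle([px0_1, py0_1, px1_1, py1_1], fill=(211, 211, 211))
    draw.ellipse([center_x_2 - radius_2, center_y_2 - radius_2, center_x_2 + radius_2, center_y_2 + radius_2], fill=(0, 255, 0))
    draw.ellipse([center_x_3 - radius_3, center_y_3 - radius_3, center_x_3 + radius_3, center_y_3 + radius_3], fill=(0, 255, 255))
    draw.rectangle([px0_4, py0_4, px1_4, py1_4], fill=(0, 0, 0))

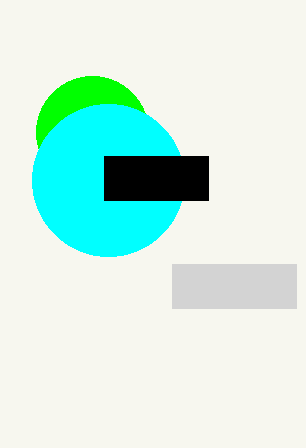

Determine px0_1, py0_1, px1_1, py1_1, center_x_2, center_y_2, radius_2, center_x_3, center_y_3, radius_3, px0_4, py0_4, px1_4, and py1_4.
px0_1 = 172; py0_1 = 264; px1_1 = 296; py1_1 = 308; center_x_2 = 92; center_y_2 = 132; radius_2 = 56; center_x_3 = 108; center_y_3 = 180; radius_3 = 76; px0_4 = 104; py0_4 = 156; px1_4 = 208; py1_4 = 200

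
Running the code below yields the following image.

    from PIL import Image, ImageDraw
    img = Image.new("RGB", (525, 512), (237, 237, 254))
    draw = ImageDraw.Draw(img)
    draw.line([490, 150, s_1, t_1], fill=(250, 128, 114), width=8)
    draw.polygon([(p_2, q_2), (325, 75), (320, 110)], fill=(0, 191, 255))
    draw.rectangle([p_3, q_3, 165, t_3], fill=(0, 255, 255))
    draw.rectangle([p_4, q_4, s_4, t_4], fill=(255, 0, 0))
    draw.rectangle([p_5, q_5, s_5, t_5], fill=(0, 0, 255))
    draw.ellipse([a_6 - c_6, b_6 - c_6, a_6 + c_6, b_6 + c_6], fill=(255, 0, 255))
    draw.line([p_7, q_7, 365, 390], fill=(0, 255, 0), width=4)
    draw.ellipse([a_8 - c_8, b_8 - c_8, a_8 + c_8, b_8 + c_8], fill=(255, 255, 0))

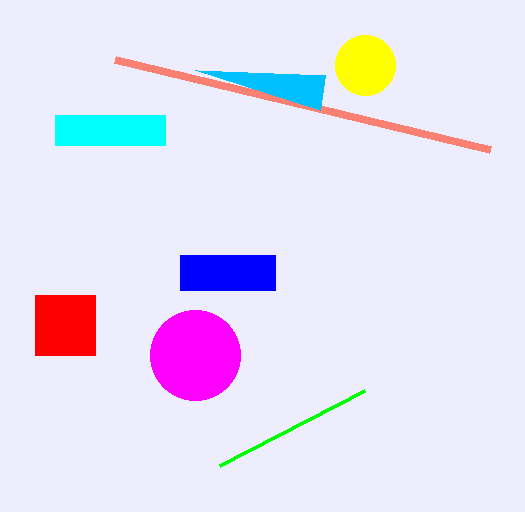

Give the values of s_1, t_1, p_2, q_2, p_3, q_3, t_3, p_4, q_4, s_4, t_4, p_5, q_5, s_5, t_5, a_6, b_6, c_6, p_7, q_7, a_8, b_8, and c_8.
s_1 = 115; t_1 = 60; p_2 = 195; q_2 = 70; p_3 = 55; q_3 = 115; t_3 = 145; p_4 = 35; q_4 = 295; s_4 = 95; t_4 = 355; p_5 = 180; q_5 = 255; s_5 = 275; t_5 = 290; a_6 = 195; b_6 = 355; c_6 = 45; p_7 = 220; q_7 = 465; a_8 = 365; b_8 = 65; c_8 = 30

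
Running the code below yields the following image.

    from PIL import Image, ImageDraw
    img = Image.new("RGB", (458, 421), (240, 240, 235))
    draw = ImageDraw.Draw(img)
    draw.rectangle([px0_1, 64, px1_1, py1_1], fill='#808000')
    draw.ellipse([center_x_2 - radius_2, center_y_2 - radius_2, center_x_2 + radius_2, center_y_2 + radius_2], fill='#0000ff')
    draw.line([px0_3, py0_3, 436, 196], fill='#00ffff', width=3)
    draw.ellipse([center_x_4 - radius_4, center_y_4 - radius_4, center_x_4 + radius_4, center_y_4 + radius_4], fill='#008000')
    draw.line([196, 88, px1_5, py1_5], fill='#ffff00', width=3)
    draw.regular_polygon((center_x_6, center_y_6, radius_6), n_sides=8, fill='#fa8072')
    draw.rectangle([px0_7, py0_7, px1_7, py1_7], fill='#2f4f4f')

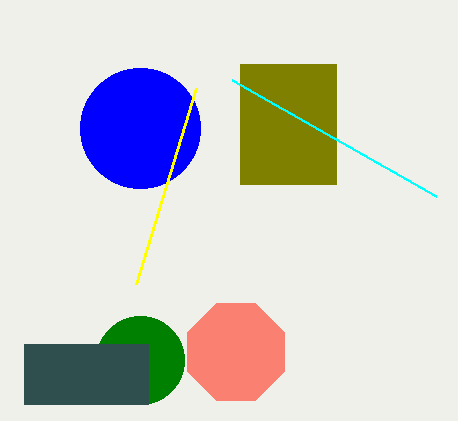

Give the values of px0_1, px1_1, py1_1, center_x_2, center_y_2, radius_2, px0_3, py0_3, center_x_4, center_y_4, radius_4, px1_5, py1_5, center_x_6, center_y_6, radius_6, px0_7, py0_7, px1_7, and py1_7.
px0_1 = 240, px1_1 = 336, py1_1 = 184, center_x_2 = 140, center_y_2 = 128, radius_2 = 60, px0_3 = 232, py0_3 = 80, center_x_4 = 140, center_y_4 = 360, radius_4 = 44, px1_5 = 136, py1_5 = 284, center_x_6 = 236, center_y_6 = 352, radius_6 = 52, px0_7 = 24, py0_7 = 344, px1_7 = 148, py1_7 = 404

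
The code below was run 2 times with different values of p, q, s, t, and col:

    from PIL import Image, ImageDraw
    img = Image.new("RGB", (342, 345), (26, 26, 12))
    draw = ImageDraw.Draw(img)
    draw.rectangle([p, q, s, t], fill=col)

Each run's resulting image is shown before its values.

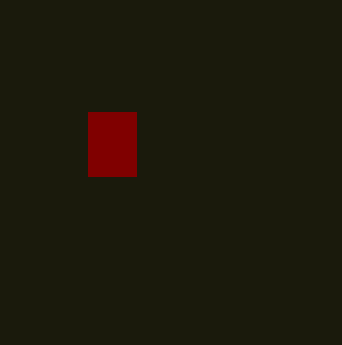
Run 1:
p = 88, q = 112, s = 136, t = 176, col = 'maroon'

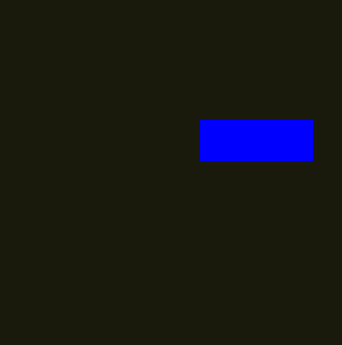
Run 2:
p = 200; q = 120; s = 312; t = 160; col = 'blue'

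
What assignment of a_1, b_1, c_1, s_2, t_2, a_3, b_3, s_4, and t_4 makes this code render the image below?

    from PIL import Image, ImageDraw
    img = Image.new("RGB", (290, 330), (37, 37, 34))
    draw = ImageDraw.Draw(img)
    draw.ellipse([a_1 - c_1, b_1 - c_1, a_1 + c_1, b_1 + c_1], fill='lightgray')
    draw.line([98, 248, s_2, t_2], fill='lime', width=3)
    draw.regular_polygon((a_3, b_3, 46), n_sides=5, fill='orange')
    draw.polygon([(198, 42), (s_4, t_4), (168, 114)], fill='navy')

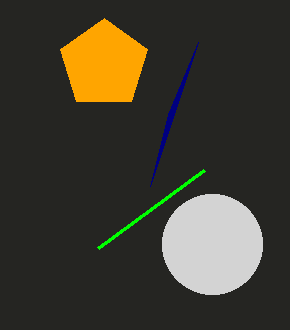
a_1 = 212, b_1 = 244, c_1 = 50, s_2 = 204, t_2 = 170, a_3 = 104, b_3 = 64, s_4 = 150, t_4 = 186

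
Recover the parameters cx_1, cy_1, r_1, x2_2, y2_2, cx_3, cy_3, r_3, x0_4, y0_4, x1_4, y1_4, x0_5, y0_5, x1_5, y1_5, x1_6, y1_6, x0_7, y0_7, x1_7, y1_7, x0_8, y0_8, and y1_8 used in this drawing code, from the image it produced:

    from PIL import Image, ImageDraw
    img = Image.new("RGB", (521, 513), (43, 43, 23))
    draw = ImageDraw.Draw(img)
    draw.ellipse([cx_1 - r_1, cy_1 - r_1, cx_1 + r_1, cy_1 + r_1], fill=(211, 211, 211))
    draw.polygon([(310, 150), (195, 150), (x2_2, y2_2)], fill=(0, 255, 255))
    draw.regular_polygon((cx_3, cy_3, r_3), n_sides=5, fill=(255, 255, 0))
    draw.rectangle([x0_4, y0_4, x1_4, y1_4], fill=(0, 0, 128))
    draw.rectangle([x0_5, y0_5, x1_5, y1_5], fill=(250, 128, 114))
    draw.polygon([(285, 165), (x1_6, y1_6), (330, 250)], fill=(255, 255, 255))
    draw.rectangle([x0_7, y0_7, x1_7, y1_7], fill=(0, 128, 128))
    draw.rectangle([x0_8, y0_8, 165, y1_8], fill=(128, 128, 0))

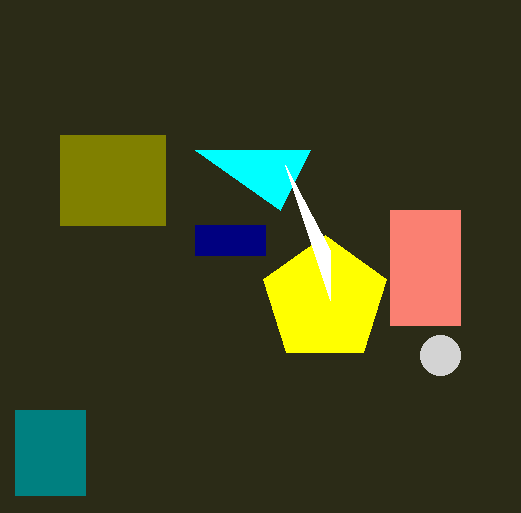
cx_1 = 440
cy_1 = 355
r_1 = 20
x2_2 = 280
y2_2 = 210
cx_3 = 325
cy_3 = 300
r_3 = 65
x0_4 = 195
y0_4 = 225
x1_4 = 265
y1_4 = 255
x0_5 = 390
y0_5 = 210
x1_5 = 460
y1_5 = 325
x1_6 = 330
y1_6 = 300
x0_7 = 15
y0_7 = 410
x1_7 = 85
y1_7 = 495
x0_8 = 60
y0_8 = 135
y1_8 = 225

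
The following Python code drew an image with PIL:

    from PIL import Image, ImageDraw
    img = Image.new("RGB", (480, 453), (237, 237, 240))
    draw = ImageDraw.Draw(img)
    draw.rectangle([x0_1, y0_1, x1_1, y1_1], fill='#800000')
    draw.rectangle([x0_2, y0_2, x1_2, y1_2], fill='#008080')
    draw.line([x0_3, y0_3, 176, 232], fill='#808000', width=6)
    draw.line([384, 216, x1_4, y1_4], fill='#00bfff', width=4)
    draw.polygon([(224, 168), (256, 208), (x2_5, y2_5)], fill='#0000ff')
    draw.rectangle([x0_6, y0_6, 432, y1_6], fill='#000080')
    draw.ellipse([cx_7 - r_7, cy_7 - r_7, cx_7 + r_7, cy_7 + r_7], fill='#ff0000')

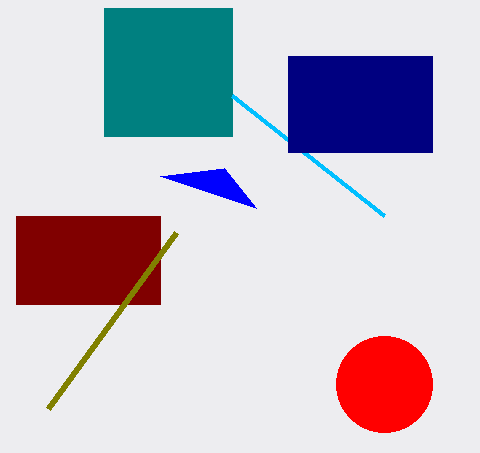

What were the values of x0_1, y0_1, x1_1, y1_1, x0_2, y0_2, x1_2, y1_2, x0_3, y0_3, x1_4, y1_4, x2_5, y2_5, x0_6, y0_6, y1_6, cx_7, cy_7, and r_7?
x0_1 = 16
y0_1 = 216
x1_1 = 160
y1_1 = 304
x0_2 = 104
y0_2 = 8
x1_2 = 232
y1_2 = 136
x0_3 = 48
y0_3 = 408
x1_4 = 232
y1_4 = 96
x2_5 = 160
y2_5 = 176
x0_6 = 288
y0_6 = 56
y1_6 = 152
cx_7 = 384
cy_7 = 384
r_7 = 48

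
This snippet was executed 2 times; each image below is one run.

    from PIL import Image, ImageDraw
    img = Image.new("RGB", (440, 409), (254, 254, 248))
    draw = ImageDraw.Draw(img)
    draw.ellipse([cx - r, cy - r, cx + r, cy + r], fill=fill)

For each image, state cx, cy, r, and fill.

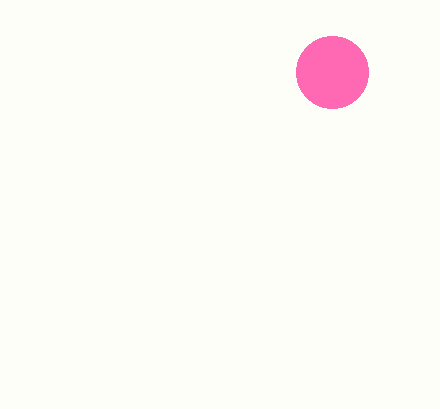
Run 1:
cx = 332, cy = 72, r = 36, fill = 'hotpink'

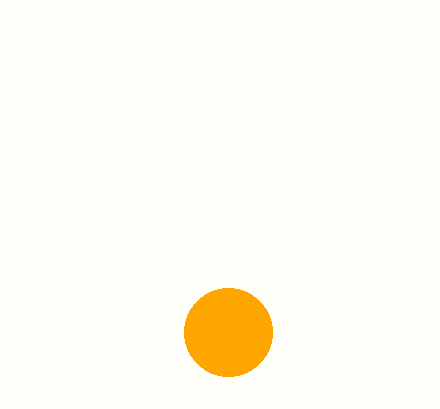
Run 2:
cx = 228
cy = 332
r = 44
fill = 'orange'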